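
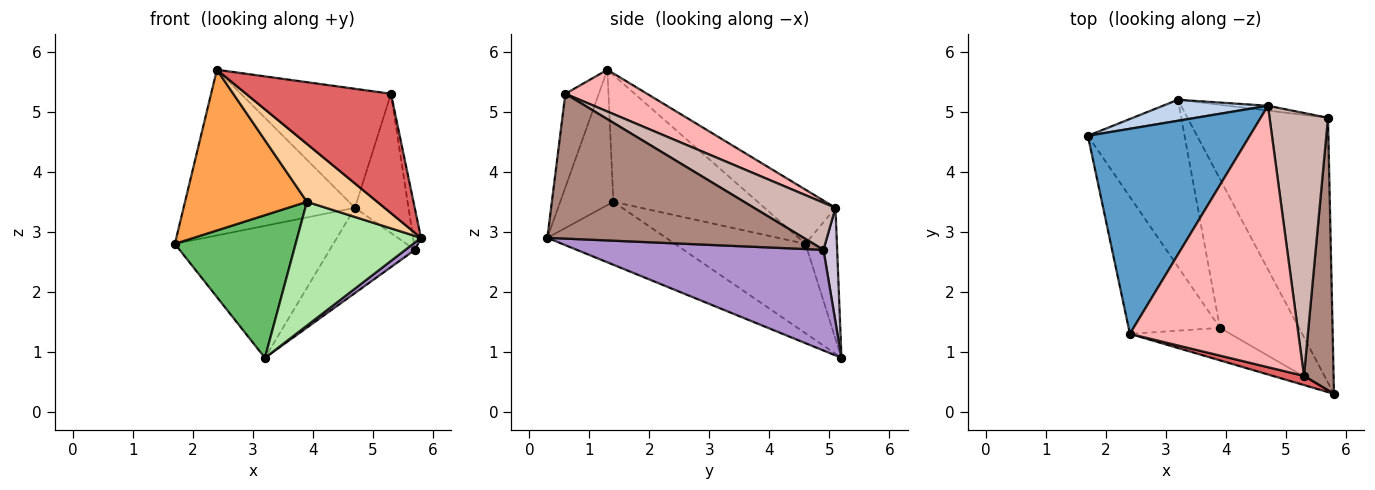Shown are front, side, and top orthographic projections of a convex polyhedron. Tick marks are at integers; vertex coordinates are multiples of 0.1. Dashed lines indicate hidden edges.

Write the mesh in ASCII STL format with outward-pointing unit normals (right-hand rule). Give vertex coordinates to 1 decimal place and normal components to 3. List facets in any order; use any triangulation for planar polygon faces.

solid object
 facet normal -0.252 0.608 0.753
  outer loop
   vertex 4.7 5.1 3.4
   vertex 1.7 4.6 2.8
   vertex 2.4 1.3 5.7
  endloop
 endfacet
 facet normal -0.192 0.969 0.154
  outer loop
   vertex 4.7 5.1 3.4
   vertex 3.2 5.2 0.9
   vertex 1.7 4.6 2.8
  endloop
 endfacet
 facet normal -0.669 -0.566 -0.482
  outer loop
   vertex 3.9 1.4 3.5
   vertex 2.4 1.3 5.7
   vertex 1.7 4.6 2.8
  endloop
 endfacet
 facet normal -0.551 -0.728 -0.408
  outer loop
   vertex 3.9 1.4 3.5
   vertex 5.8 0.3 2.9
   vertex 2.4 1.3 5.7
  endloop
 endfacet
 facet normal -0.575 -0.531 -0.622
  outer loop
   vertex 3.9 1.4 3.5
   vertex 1.7 4.6 2.8
   vertex 3.2 5.2 0.9
  endloop
 endfacet
 facet normal -0.523 -0.545 -0.656
  outer loop
   vertex 3.9 1.4 3.5
   vertex 3.2 5.2 0.9
   vertex 5.8 0.3 2.9
  endloop
 endfacet
 facet normal -0.224 -0.972 0.075
  outer loop
   vertex 5.3 0.6 5.3
   vertex 2.4 1.3 5.7
   vertex 5.8 0.3 2.9
  endloop
 endfacet
 facet normal 0.220 0.404 0.888
  outer loop
   vertex 5.3 0.6 5.3
   vertex 4.7 5.1 3.4
   vertex 2.4 1.3 5.7
  endloop
 endfacet
 facet normal 0.582 -0.023 -0.813
  outer loop
   vertex 5.7 4.9 2.7
   vertex 5.8 0.3 2.9
   vertex 3.2 5.2 0.9
  endloop
 endfacet
 facet normal 0.158 0.986 -0.056
  outer loop
   vertex 5.7 4.9 2.7
   vertex 3.2 5.2 0.9
   vertex 4.7 5.1 3.4
  endloop
 endfacet
 facet normal 0.979 0.030 0.200
  outer loop
   vertex 5.7 4.9 2.7
   vertex 5.3 0.6 5.3
   vertex 5.8 0.3 2.9
  endloop
 endfacet
 facet normal 0.580 0.381 0.720
  outer loop
   vertex 5.7 4.9 2.7
   vertex 4.7 5.1 3.4
   vertex 5.3 0.6 5.3
  endloop
 endfacet
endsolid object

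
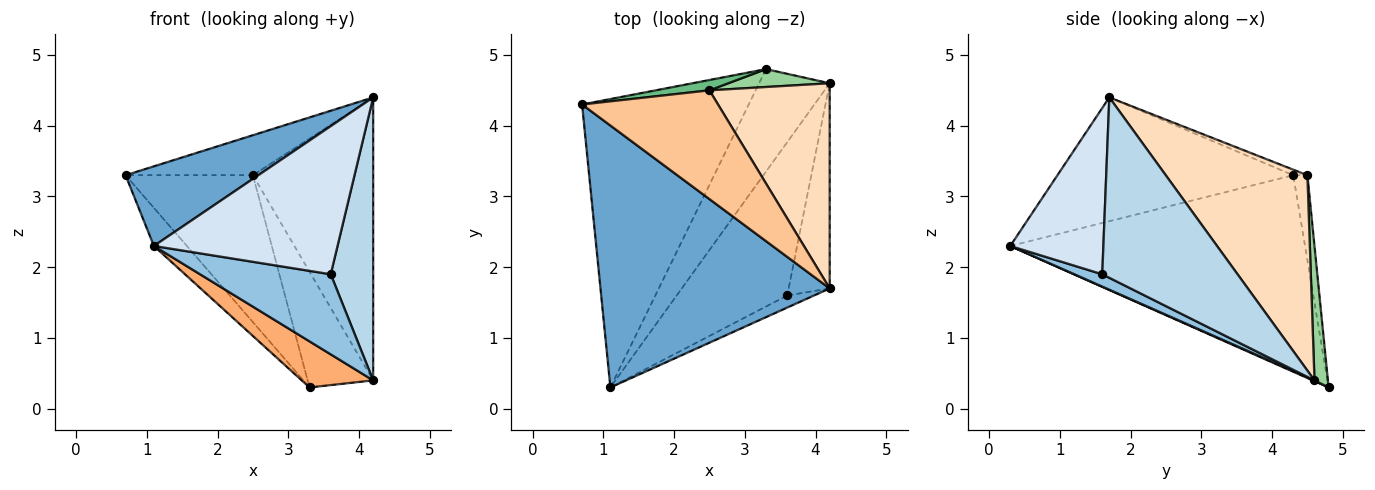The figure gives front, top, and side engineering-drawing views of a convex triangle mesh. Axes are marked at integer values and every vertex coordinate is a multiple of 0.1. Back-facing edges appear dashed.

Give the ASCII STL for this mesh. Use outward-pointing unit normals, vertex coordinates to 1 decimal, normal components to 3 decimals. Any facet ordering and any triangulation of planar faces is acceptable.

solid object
 facet normal -0.459 -0.258 0.850
  outer loop
   vertex 4.2 1.7 4.4
   vertex 0.7 4.3 3.3
   vertex 1.1 0.3 2.3
  endloop
 endfacet
 facet normal 0.098 -0.461 -0.882
  outer loop
   vertex 3.6 1.6 1.9
   vertex 1.1 0.3 2.3
   vertex 4.2 4.6 0.4
  endloop
 endfacet
 facet normal 0.932 -0.293 -0.212
  outer loop
   vertex 3.6 1.6 1.9
   vertex 4.2 4.6 0.4
   vertex 4.2 1.7 4.4
  endloop
 endfacet
 facet normal 0.451 -0.890 -0.073
  outer loop
   vertex 3.6 1.6 1.9
   vertex 4.2 1.7 4.4
   vertex 1.1 0.3 2.3
  endloop
 endfacet
 facet normal -0.760 0.085 -0.644
  outer loop
   vertex 3.3 4.8 0.3
   vertex 1.1 0.3 2.3
   vertex 0.7 4.3 3.3
  endloop
 endfacet
 facet normal 0.010 -0.410 -0.912
  outer loop
   vertex 3.3 4.8 0.3
   vertex 4.2 4.6 0.4
   vertex 1.1 0.3 2.3
  endloop
 endfacet
 facet normal -0.038 0.345 0.938
  outer loop
   vertex 2.5 4.5 3.3
   vertex 0.7 4.3 3.3
   vertex 4.2 1.7 4.4
  endloop
 endfacet
 facet normal 0.690 0.586 0.425
  outer loop
   vertex 2.5 4.5 3.3
   vertex 4.2 1.7 4.4
   vertex 4.2 4.6 0.4
  endloop
 endfacet
 facet normal -0.110 0.991 0.070
  outer loop
   vertex 2.5 4.5 3.3
   vertex 3.3 4.8 0.3
   vertex 0.7 4.3 3.3
  endloop
 endfacet
 facet normal 0.199 0.969 0.150
  outer loop
   vertex 2.5 4.5 3.3
   vertex 4.2 4.6 0.4
   vertex 3.3 4.8 0.3
  endloop
 endfacet
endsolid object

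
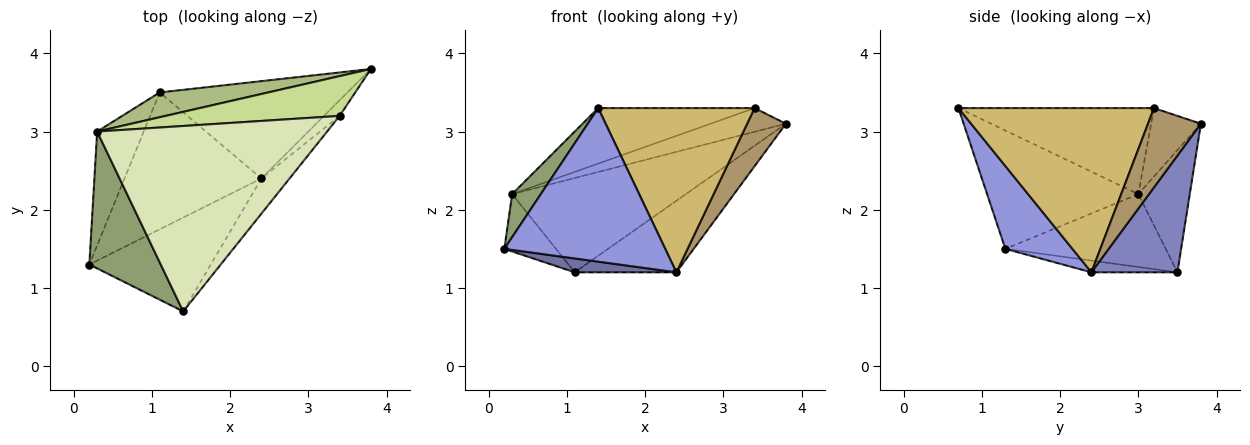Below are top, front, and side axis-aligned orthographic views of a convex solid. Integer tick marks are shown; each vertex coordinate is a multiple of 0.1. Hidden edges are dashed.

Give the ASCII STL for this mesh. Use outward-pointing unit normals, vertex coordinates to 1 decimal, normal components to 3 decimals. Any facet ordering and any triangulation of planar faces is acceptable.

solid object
 facet normal -0.085 -0.100 -0.991
  outer loop
   vertex 2.4 2.4 1.2
   vertex 0.2 1.3 1.5
   vertex 1.1 3.5 1.2
  endloop
 endfacet
 facet normal 0.448 0.530 -0.720
  outer loop
   vertex 2.4 2.4 1.2
   vertex 1.1 3.5 1.2
   vertex 3.8 3.8 3.1
  endloop
 endfacet
 facet normal 0.335 -0.804 -0.491
  outer loop
   vertex 2.4 2.4 1.2
   vertex 1.4 0.7 3.3
   vertex 0.2 1.3 1.5
  endloop
 endfacet
 facet normal -0.813 0.262 -0.520
  outer loop
   vertex 0.3 3.0 2.2
   vertex 1.1 3.5 1.2
   vertex 0.2 1.3 1.5
  endloop
 endfacet
 facet normal -0.845 -0.160 0.510
  outer loop
   vertex 0.3 3.0 2.2
   vertex 0.2 1.3 1.5
   vertex 1.4 0.7 3.3
  endloop
 endfacet
 facet normal -0.275 0.930 0.245
  outer loop
   vertex 0.3 3.0 2.2
   vertex 3.8 3.8 3.1
   vertex 1.1 3.5 1.2
  endloop
 endfacet
 facet normal -0.320 0.485 0.814
  outer loop
   vertex 3.4 3.2 3.3
   vertex 3.8 3.8 3.1
   vertex 0.3 3.0 2.2
  endloop
 endfacet
 facet normal -0.337 0.270 0.902
  outer loop
   vertex 3.4 3.2 3.3
   vertex 0.3 3.0 2.2
   vertex 1.4 0.7 3.3
  endloop
 endfacet
 facet normal 0.797 -0.584 -0.157
  outer loop
   vertex 3.4 3.2 3.3
   vertex 2.4 2.4 1.2
   vertex 3.8 3.8 3.1
  endloop
 endfacet
 facet normal 0.774 -0.619 -0.133
  outer loop
   vertex 3.4 3.2 3.3
   vertex 1.4 0.7 3.3
   vertex 2.4 2.4 1.2
  endloop
 endfacet
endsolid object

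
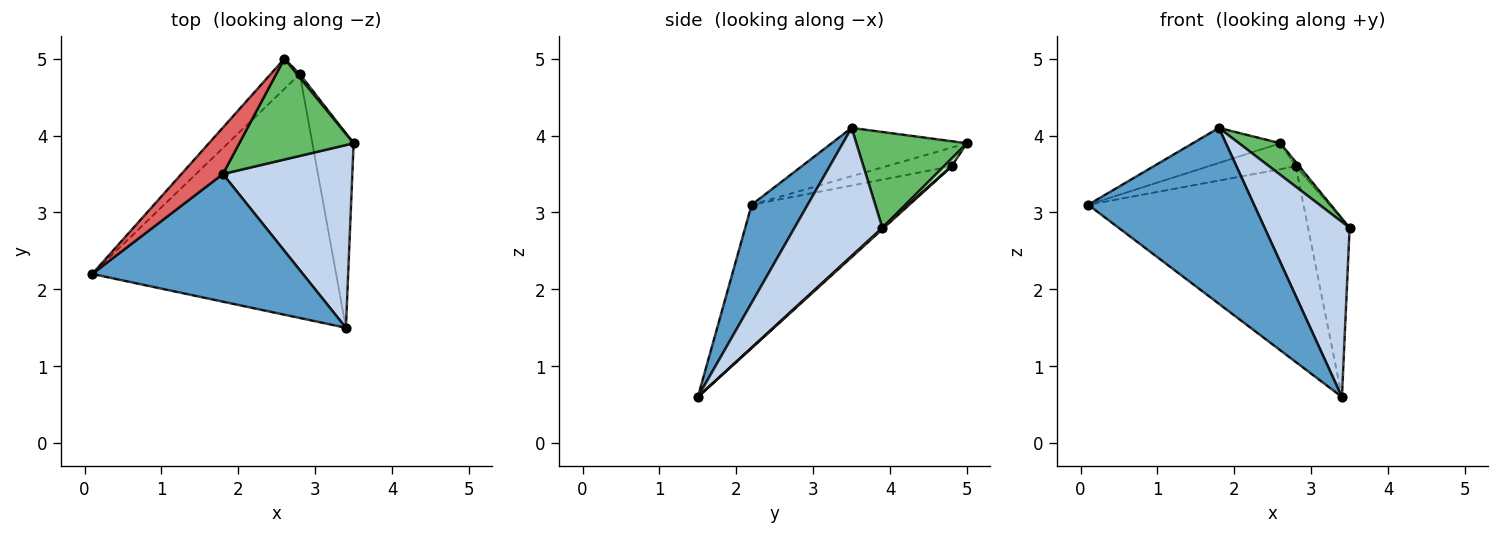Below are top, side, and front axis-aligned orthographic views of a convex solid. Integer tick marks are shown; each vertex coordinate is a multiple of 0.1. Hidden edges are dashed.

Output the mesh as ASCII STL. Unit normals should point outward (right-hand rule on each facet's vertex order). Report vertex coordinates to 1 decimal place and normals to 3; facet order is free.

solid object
 facet normal 0.264 -0.781 0.567
  outer loop
   vertex 1.8 3.5 4.1
   vertex 0.1 2.2 3.1
   vertex 3.4 1.5 0.6
  endloop
 endfacet
 facet normal 0.582 -0.563 0.587
  outer loop
   vertex 1.8 3.5 4.1
   vertex 3.4 1.5 0.6
   vertex 3.5 3.9 2.8
  endloop
 endfacet
 facet normal -0.417 0.569 -0.709
  outer loop
   vertex 2.8 4.8 3.6
   vertex 3.4 1.5 0.6
   vertex 0.1 2.2 3.1
  endloop
 endfacet
 facet normal 0.025 0.675 -0.737
  outer loop
   vertex 2.8 4.8 3.6
   vertex 3.5 3.9 2.8
   vertex 3.4 1.5 0.6
  endloop
 endfacet
 facet normal 0.625 -0.234 0.745
  outer loop
   vertex 2.6 5.0 3.9
   vertex 1.8 3.5 4.1
   vertex 3.5 3.9 2.8
  endloop
 endfacet
 facet normal 0.864 0.393 0.314
  outer loop
   vertex 2.6 5.0 3.9
   vertex 3.5 3.9 2.8
   vertex 2.8 4.8 3.6
  endloop
 endfacet
 facet normal -0.681 0.441 0.584
  outer loop
   vertex 2.6 5.0 3.9
   vertex 0.1 2.2 3.1
   vertex 1.8 3.5 4.1
  endloop
 endfacet
 facet normal -0.438 0.586 -0.682
  outer loop
   vertex 2.6 5.0 3.9
   vertex 2.8 4.8 3.6
   vertex 0.1 2.2 3.1
  endloop
 endfacet
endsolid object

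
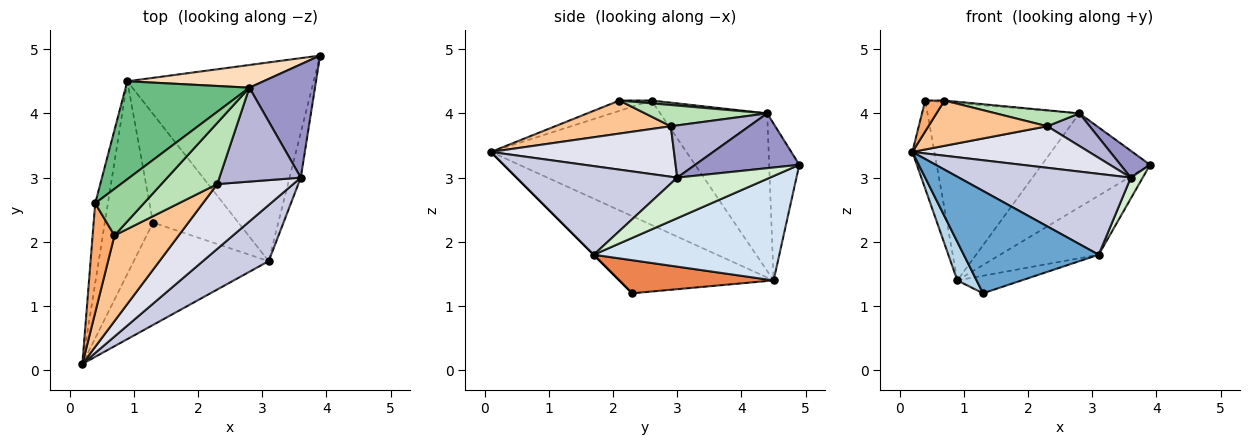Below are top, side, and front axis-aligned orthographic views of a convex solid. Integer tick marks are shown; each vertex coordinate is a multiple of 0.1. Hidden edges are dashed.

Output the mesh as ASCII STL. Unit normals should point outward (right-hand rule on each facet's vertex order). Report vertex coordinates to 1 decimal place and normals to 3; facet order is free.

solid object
 facet normal 0.000 -0.707 -0.707
  outer loop
   vertex 3.1 1.7 1.8
   vertex 0.2 0.1 3.4
   vertex 1.3 2.3 1.2
  endloop
 endfacet
 facet normal -0.989 0.111 -0.101
  outer loop
   vertex 0.9 4.5 1.4
   vertex 0.2 0.1 3.4
   vertex 0.4 2.6 4.2
  endloop
 endfacet
 facet normal -0.843 -0.105 -0.527
  outer loop
   vertex 0.9 4.5 1.4
   vertex 1.3 2.3 1.2
   vertex 0.2 0.1 3.4
  endloop
 endfacet
 facet normal 0.473 0.251 -0.844
  outer loop
   vertex 0.9 4.5 1.4
   vertex 3.9 4.9 3.2
   vertex 3.1 1.7 1.8
  endloop
 endfacet
 facet normal 0.357 0.149 -0.922
  outer loop
   vertex 0.9 4.5 1.4
   vertex 3.1 1.7 1.8
   vertex 1.3 2.3 1.2
  endloop
 endfacet
 facet normal -0.413 -0.248 0.877
  outer loop
   vertex 0.7 2.1 4.2
   vertex 0.4 2.6 4.2
   vertex 0.2 0.1 3.4
  endloop
 endfacet
 facet normal 0.414 -0.425 0.805
  outer loop
   vertex 0.7 2.1 4.2
   vertex 0.2 0.1 3.4
   vertex 2.3 2.9 3.8
  endloop
 endfacet
 facet normal -0.261 0.938 0.227
  outer loop
   vertex 2.8 4.4 4.0
   vertex 3.9 4.9 3.2
   vertex 0.9 4.5 1.4
  endloop
 endfacet
 facet normal -0.525 0.745 0.412
  outer loop
   vertex 2.8 4.4 4.0
   vertex 0.9 4.5 1.4
   vertex 0.4 2.6 4.2
  endloop
 endfacet
 facet normal 0.057 0.034 0.998
  outer loop
   vertex 2.8 4.4 4.0
   vertex 0.4 2.6 4.2
   vertex 0.7 2.1 4.2
  endloop
 endfacet
 facet normal 0.345 -0.236 0.908
  outer loop
   vertex 2.8 4.4 4.0
   vertex 0.7 2.1 4.2
   vertex 2.3 2.9 3.8
  endloop
 endfacet
 facet normal 0.956 -0.123 -0.265
  outer loop
   vertex 3.6 3.0 3.0
   vertex 3.1 1.7 1.8
   vertex 3.9 4.9 3.2
  endloop
 endfacet
 facet normal 0.631 -0.179 0.755
  outer loop
   vertex 3.6 3.0 3.0
   vertex 3.9 4.9 3.2
   vertex 2.8 4.4 4.0
  endloop
 endfacet
 facet normal 0.519 -0.281 0.808
  outer loop
   vertex 3.6 3.0 3.0
   vertex 2.8 4.4 4.0
   vertex 2.3 2.9 3.8
  endloop
 endfacet
 facet normal 0.609 -0.652 0.452
  outer loop
   vertex 3.6 3.0 3.0
   vertex 0.2 0.1 3.4
   vertex 3.1 1.7 1.8
  endloop
 endfacet
 facet normal 0.488 -0.471 0.735
  outer loop
   vertex 3.6 3.0 3.0
   vertex 2.3 2.9 3.8
   vertex 0.2 0.1 3.4
  endloop
 endfacet
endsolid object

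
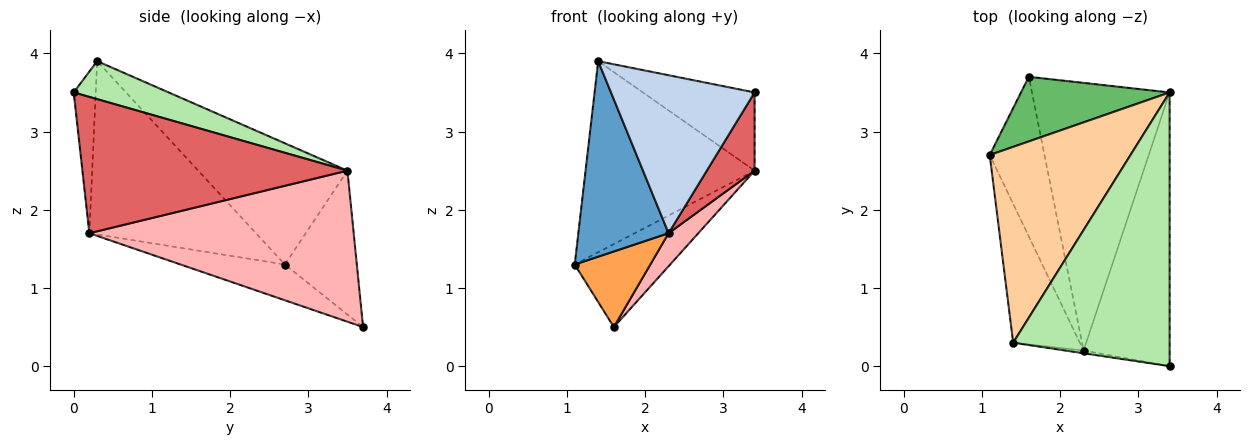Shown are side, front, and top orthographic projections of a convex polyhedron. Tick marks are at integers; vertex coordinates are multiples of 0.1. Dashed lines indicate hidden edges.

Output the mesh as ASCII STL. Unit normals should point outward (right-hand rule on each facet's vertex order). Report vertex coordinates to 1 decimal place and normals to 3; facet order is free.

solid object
 facet normal -0.833 -0.451 -0.320
  outer loop
   vertex 2.3 0.2 1.7
   vertex 1.4 0.3 3.9
   vertex 1.1 2.7 1.3
  endloop
 endfacet
 facet normal -0.152 -0.988 -0.017
  outer loop
   vertex 2.3 0.2 1.7
   vertex 3.4 0.0 3.5
   vertex 1.4 0.3 3.9
  endloop
 endfacet
 facet normal -0.508 -0.369 -0.778
  outer loop
   vertex 2.3 0.2 1.7
   vertex 1.1 2.7 1.3
   vertex 1.6 3.7 0.5
  endloop
 endfacet
 facet normal -0.525 0.595 0.609
  outer loop
   vertex 3.4 3.5 2.5
   vertex 1.1 2.7 1.3
   vertex 1.4 0.3 3.9
  endloop
 endfacet
 facet normal -0.511 0.678 0.528
  outer loop
   vertex 3.4 3.5 2.5
   vertex 1.6 3.7 0.5
   vertex 1.1 2.7 1.3
  endloop
 endfacet
 facet normal 0.227 0.268 0.936
  outer loop
   vertex 3.4 3.5 2.5
   vertex 1.4 0.3 3.9
   vertex 3.4 0.0 3.5
  endloop
 endfacet
 facet normal 0.836 -0.151 -0.528
  outer loop
   vertex 3.4 3.5 2.5
   vertex 3.4 0.0 3.5
   vertex 2.3 0.2 1.7
  endloop
 endfacet
 facet normal 0.737 -0.083 -0.671
  outer loop
   vertex 3.4 3.5 2.5
   vertex 2.3 0.2 1.7
   vertex 1.6 3.7 0.5
  endloop
 endfacet
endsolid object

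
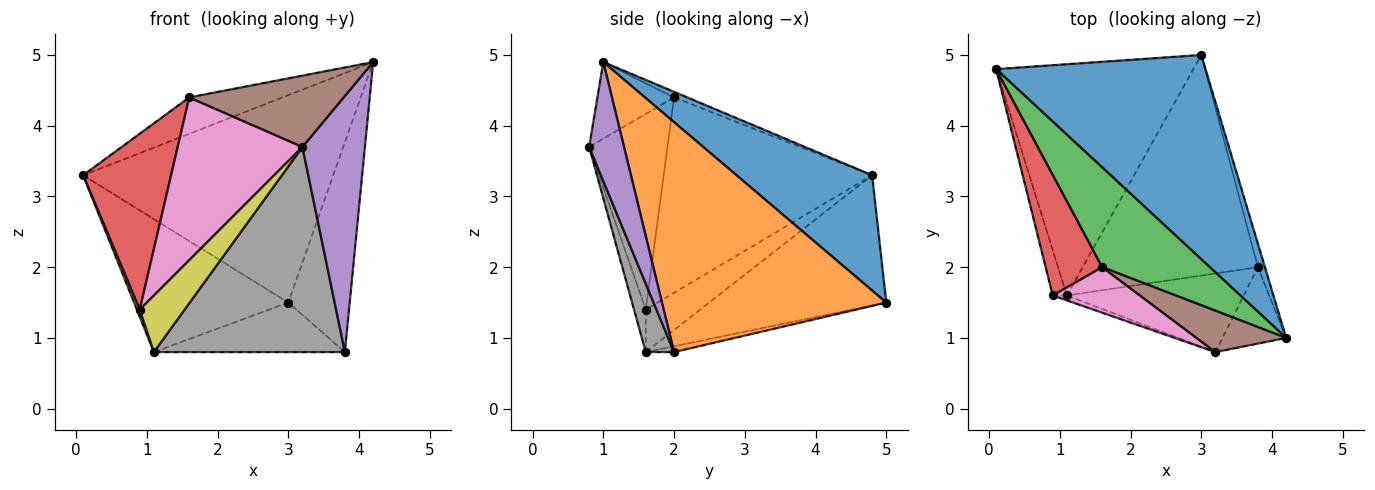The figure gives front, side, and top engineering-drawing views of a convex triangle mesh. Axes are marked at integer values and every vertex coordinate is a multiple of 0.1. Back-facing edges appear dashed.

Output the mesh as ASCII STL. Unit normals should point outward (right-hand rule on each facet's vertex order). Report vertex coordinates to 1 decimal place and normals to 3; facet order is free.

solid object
 facet normal 0.360 0.665 0.655
  outer loop
   vertex 3.0 5.0 1.5
   vertex 0.1 4.8 3.3
   vertex 4.2 1.0 4.9
  endloop
 endfacet
 facet normal 0.964 0.264 -0.030
  outer loop
   vertex 3.8 2.0 0.8
   vertex 3.0 5.0 1.5
   vertex 4.2 1.0 4.9
  endloop
 endfacet
 facet normal -0.049 0.343 0.938
  outer loop
   vertex 1.6 2.0 4.4
   vertex 4.2 1.0 4.9
   vertex 0.1 4.8 3.3
  endloop
 endfacet
 facet normal -0.890 -0.376 0.258
  outer loop
   vertex 1.6 2.0 4.4
   vertex 0.1 4.8 3.3
   vertex 0.9 1.6 1.4
  endloop
 endfacet
 facet normal 0.472 -0.845 -0.252
  outer loop
   vertex 3.2 0.8 3.7
   vertex 3.8 2.0 0.8
   vertex 4.2 1.0 4.9
  endloop
 endfacet
 facet normal -0.394 -0.795 0.461
  outer loop
   vertex 3.2 0.8 3.7
   vertex 4.2 1.0 4.9
   vertex 1.6 2.0 4.4
  endloop
 endfacet
 facet normal -0.517 -0.824 0.231
  outer loop
   vertex 3.2 0.8 3.7
   vertex 1.6 2.0 4.4
   vertex 0.9 1.6 1.4
  endloop
 endfacet
 facet normal 0.137 -0.925 -0.354
  outer loop
   vertex 1.1 1.6 0.8
   vertex 3.8 2.0 0.8
   vertex 3.2 0.8 3.7
  endloop
 endfacet
 facet normal -0.252 -0.964 -0.084
  outer loop
   vertex 1.1 1.6 0.8
   vertex 3.2 0.8 3.7
   vertex 0.9 1.6 1.4
  endloop
 endfacet
 facet normal -0.032 0.219 -0.975
  outer loop
   vertex 1.1 1.6 0.8
   vertex 3.0 5.0 1.5
   vertex 3.8 2.0 0.8
  endloop
 endfacet
 facet normal -0.497 0.433 -0.752
  outer loop
   vertex 1.1 1.6 0.8
   vertex 0.1 4.8 3.3
   vertex 3.0 5.0 1.5
  endloop
 endfacet
 facet normal -0.948 -0.049 -0.316
  outer loop
   vertex 1.1 1.6 0.8
   vertex 0.9 1.6 1.4
   vertex 0.1 4.8 3.3
  endloop
 endfacet
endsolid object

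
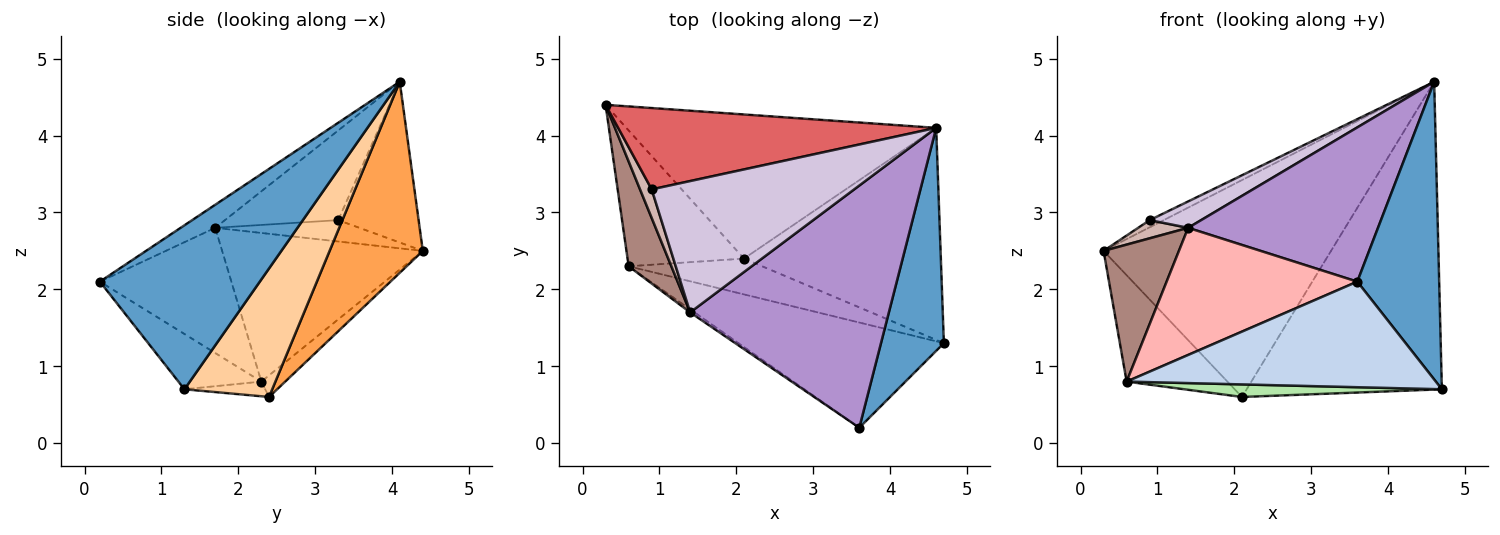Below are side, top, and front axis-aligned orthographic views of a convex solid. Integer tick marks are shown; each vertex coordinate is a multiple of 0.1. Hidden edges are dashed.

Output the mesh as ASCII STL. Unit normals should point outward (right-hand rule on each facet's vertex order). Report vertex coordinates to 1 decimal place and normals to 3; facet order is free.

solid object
 facet normal 0.842 -0.431 0.323
  outer loop
   vertex 3.6 0.2 2.1
   vertex 4.7 1.3 0.7
   vertex 4.6 4.1 4.7
  endloop
 endfacet
 facet normal -0.187 -0.696 -0.693
  outer loop
   vertex 0.6 2.3 0.8
   vertex 4.7 1.3 0.7
   vertex 3.6 0.2 2.1
  endloop
 endfacet
 facet normal 0.323 0.788 -0.524
  outer loop
   vertex 2.1 2.4 0.6
   vertex 0.3 4.4 2.5
   vertex 4.6 4.1 4.7
  endloop
 endfacet
 facet normal 0.347 0.772 -0.532
  outer loop
   vertex 2.1 2.4 0.6
   vertex 4.6 4.1 4.7
   vertex 4.7 1.3 0.7
  endloop
 endfacet
 facet normal -0.145 0.610 -0.779
  outer loop
   vertex 2.1 2.4 0.6
   vertex 0.6 2.3 0.8
   vertex 0.3 4.4 2.5
  endloop
 endfacet
 facet normal -0.103 -0.329 -0.939
  outer loop
   vertex 2.1 2.4 0.6
   vertex 4.7 1.3 0.7
   vertex 0.6 2.3 0.8
  endloop
 endfacet
 facet normal -0.450 0.078 0.890
  outer loop
   vertex 0.9 3.3 2.9
   vertex 4.6 4.1 4.7
   vertex 0.3 4.4 2.5
  endloop
 endfacet
 facet normal -0.568 -0.823 -0.020
  outer loop
   vertex 1.4 1.7 2.8
   vertex 0.6 2.3 0.8
   vertex 3.6 0.2 2.1
  endloop
 endfacet
 facet normal -0.097 -0.535 0.839
  outer loop
   vertex 1.4 1.7 2.8
   vertex 3.6 0.2 2.1
   vertex 4.6 4.1 4.7
  endloop
 endfacet
 facet normal -0.398 -0.181 0.899
  outer loop
   vertex 1.4 1.7 2.8
   vertex 4.6 4.1 4.7
   vertex 0.9 3.3 2.9
  endloop
 endfacet
 facet normal -0.904 -0.339 0.260
  outer loop
   vertex 1.4 1.7 2.8
   vertex 0.3 4.4 2.5
   vertex 0.6 2.3 0.8
  endloop
 endfacet
 facet normal -0.839 -0.291 0.459
  outer loop
   vertex 1.4 1.7 2.8
   vertex 0.9 3.3 2.9
   vertex 0.3 4.4 2.5
  endloop
 endfacet
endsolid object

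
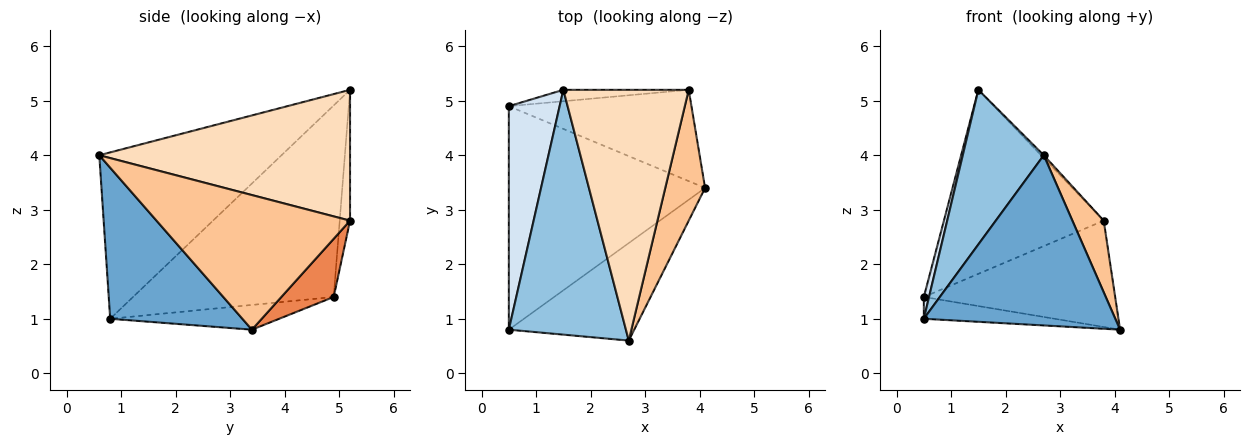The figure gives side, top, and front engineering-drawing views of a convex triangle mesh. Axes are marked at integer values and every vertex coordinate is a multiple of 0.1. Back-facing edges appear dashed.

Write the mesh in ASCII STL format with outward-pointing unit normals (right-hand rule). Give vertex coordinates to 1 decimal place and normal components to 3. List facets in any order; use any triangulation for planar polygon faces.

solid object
 facet normal 0.514 -0.744 -0.426
  outer loop
   vertex 2.7 0.6 4.0
   vertex 0.5 0.8 1.0
   vertex 4.1 3.4 0.8
  endloop
 endfacet
 facet normal -0.769 -0.342 0.541
  outer loop
   vertex 2.7 0.6 4.0
   vertex 1.5 5.2 5.2
   vertex 0.5 0.8 1.0
  endloop
 endfacet
 facet normal -0.124 0.096 -0.988
  outer loop
   vertex 0.5 4.9 1.4
   vertex 4.1 3.4 0.8
   vertex 0.5 0.8 1.0
  endloop
 endfacet
 facet normal -0.966 -0.025 0.256
  outer loop
   vertex 0.5 4.9 1.4
   vertex 0.5 0.8 1.0
   vertex 1.5 5.2 5.2
  endloop
 endfacet
 facet normal 0.203 0.743 -0.638
  outer loop
   vertex 3.8 5.2 2.8
   vertex 4.1 3.4 0.8
   vertex 0.5 4.9 1.4
  endloop
 endfacet
 facet normal -0.064 0.996 -0.062
  outer loop
   vertex 3.8 5.2 2.8
   vertex 0.5 4.9 1.4
   vertex 1.5 5.2 5.2
  endloop
 endfacet
 facet normal 0.948 -0.153 0.280
  outer loop
   vertex 3.8 5.2 2.8
   vertex 2.7 0.6 4.0
   vertex 4.1 3.4 0.8
  endloop
 endfacet
 facet normal 0.722 0.008 0.692
  outer loop
   vertex 3.8 5.2 2.8
   vertex 1.5 5.2 5.2
   vertex 2.7 0.6 4.0
  endloop
 endfacet
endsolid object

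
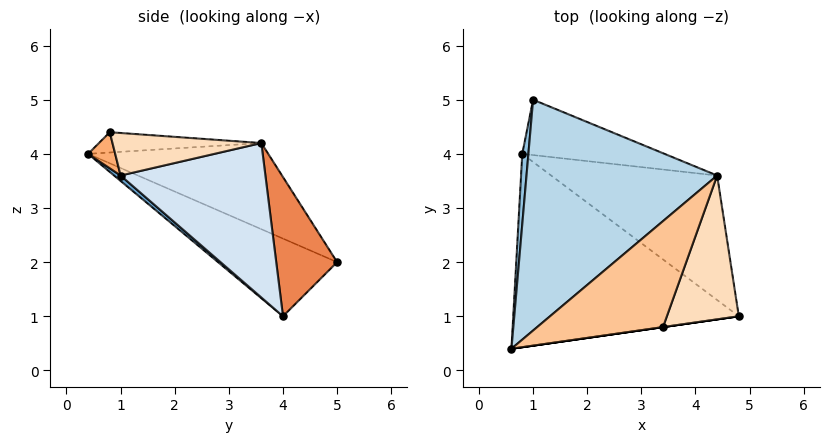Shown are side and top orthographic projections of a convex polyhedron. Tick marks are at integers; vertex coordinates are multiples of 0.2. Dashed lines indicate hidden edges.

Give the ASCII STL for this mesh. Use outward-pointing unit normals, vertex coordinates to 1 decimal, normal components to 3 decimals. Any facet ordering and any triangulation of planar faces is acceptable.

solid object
 facet normal 0.018 -0.641 -0.768
  outer loop
   vertex 0.8 4.0 1.0
   vertex 4.8 1.0 3.6
   vertex 0.6 0.4 4.0
  endloop
 endfacet
 facet normal -0.990 0.120 0.078
  outer loop
   vertex 0.8 4.0 1.0
   vertex 0.6 0.4 4.0
   vertex 1.0 5.0 2.0
  endloop
 endfacet
 facet normal -0.378 0.397 0.837
  outer loop
   vertex 4.4 3.6 4.2
   vertex 1.0 5.0 2.0
   vertex 0.6 0.4 4.0
  endloop
 endfacet
 facet normal 0.657 0.264 -0.706
  outer loop
   vertex 4.4 3.6 4.2
   vertex 4.8 1.0 3.6
   vertex 0.8 4.0 1.0
  endloop
 endfacet
 facet normal 0.606 0.498 -0.620
  outer loop
   vertex 4.4 3.6 4.2
   vertex 0.8 4.0 1.0
   vertex 1.0 5.0 2.0
  endloop
 endfacet
 facet normal 0.141 -0.990 0.000
  outer loop
   vertex 3.4 0.8 4.4
   vertex 0.6 0.4 4.0
   vertex 4.8 1.0 3.6
  endloop
 endfacet
 facet normal -0.158 0.126 0.979
  outer loop
   vertex 3.4 0.8 4.4
   vertex 4.4 3.6 4.2
   vertex 0.6 0.4 4.0
  endloop
 endfacet
 facet normal 0.505 -0.119 0.855
  outer loop
   vertex 3.4 0.8 4.4
   vertex 4.8 1.0 3.6
   vertex 4.4 3.6 4.2
  endloop
 endfacet
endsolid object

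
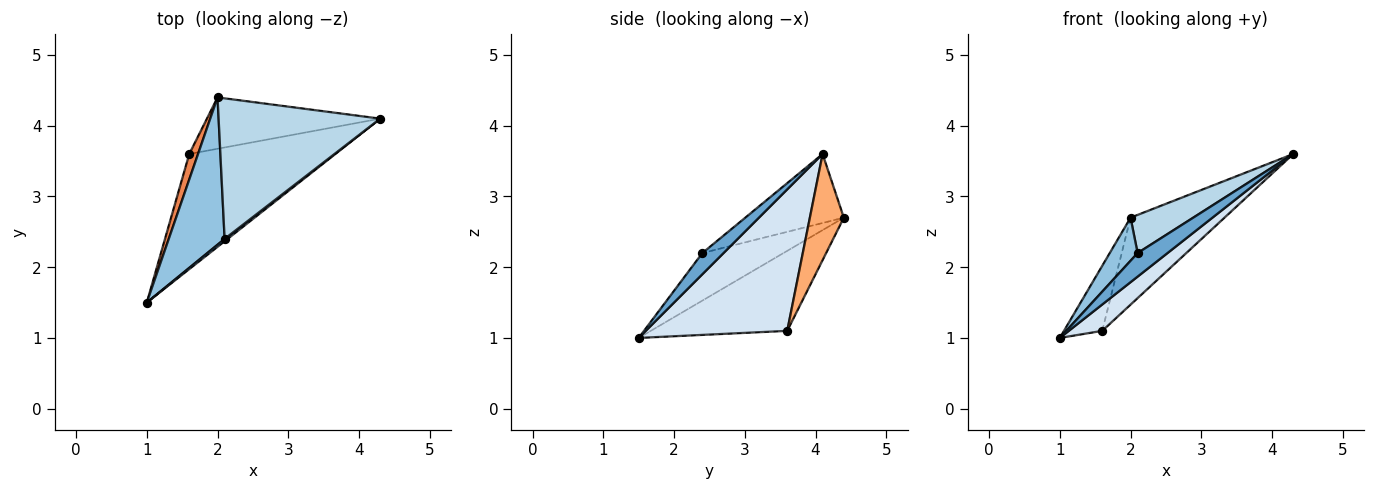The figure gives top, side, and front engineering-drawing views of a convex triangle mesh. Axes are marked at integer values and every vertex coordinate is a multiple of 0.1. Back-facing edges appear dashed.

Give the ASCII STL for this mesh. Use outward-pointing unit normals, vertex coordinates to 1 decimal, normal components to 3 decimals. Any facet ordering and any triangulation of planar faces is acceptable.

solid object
 facet normal 0.577 -0.813 0.081
  outer loop
   vertex 2.1 2.4 2.2
   vertex 1.0 1.5 1.0
   vertex 4.3 4.1 3.6
  endloop
 endfacet
 facet normal -0.633 -0.217 0.743
  outer loop
   vertex 2.1 2.4 2.2
   vertex 2.0 4.4 2.7
   vertex 1.0 1.5 1.0
  endloop
 endfacet
 facet normal -0.381 -0.242 0.892
  outer loop
   vertex 2.1 2.4 2.2
   vertex 4.3 4.1 3.6
   vertex 2.0 4.4 2.7
  endloop
 endfacet
 facet normal 0.686 -0.162 -0.709
  outer loop
   vertex 1.6 3.6 1.1
   vertex 4.3 4.1 3.6
   vertex 1.0 1.5 1.0
  endloop
 endfacet
 facet normal -0.958 0.269 0.105
  outer loop
   vertex 1.6 3.6 1.1
   vertex 1.0 1.5 1.0
   vertex 2.0 4.4 2.7
  endloop
 endfacet
 facet normal 0.297 0.822 -0.485
  outer loop
   vertex 1.6 3.6 1.1
   vertex 2.0 4.4 2.7
   vertex 4.3 4.1 3.6
  endloop
 endfacet
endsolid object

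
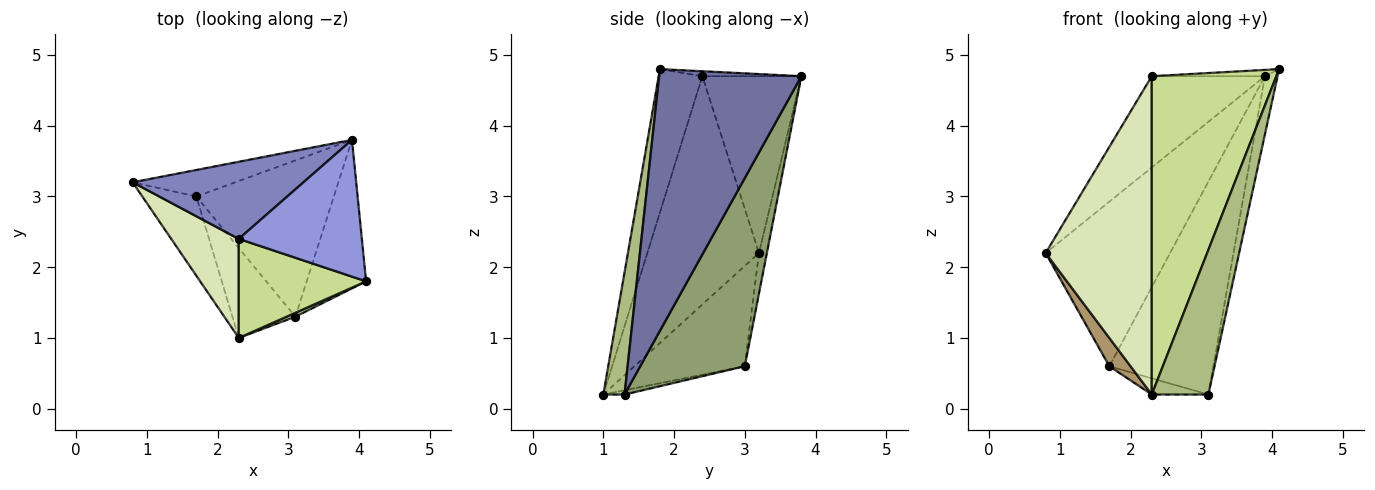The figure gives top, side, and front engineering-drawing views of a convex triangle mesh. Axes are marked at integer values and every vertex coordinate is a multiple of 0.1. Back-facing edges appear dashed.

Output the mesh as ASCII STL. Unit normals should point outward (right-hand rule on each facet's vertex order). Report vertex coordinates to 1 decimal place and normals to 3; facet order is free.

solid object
 facet normal 0.972 0.086 -0.221
  outer loop
   vertex 3.1 1.3 0.2
   vertex 3.9 3.8 4.7
   vertex 4.1 1.8 4.8
  endloop
 endfacet
 facet normal -0.556 0.635 0.537
  outer loop
   vertex 2.3 2.4 4.7
   vertex 3.9 3.8 4.7
   vertex 0.8 3.2 2.2
  endloop
 endfacet
 facet normal -0.040 0.046 0.998
  outer loop
   vertex 2.3 2.4 4.7
   vertex 4.1 1.8 4.8
   vertex 3.9 3.8 4.7
  endloop
 endfacet
 facet normal -0.063 0.985 -0.159
  outer loop
   vertex 1.7 3.0 0.6
   vertex 0.8 3.2 2.2
   vertex 3.9 3.8 4.7
  endloop
 endfacet
 facet normal 0.629 0.626 -0.460
  outer loop
   vertex 1.7 3.0 0.6
   vertex 3.9 3.8 4.7
   vertex 3.1 1.3 0.2
  endloop
 endfacet
 facet normal 0.351 -0.936 0.025
  outer loop
   vertex 2.3 1.0 0.2
   vertex 3.1 1.3 0.2
   vertex 4.1 1.8 4.8
  endloop
 endfacet
 facet normal -0.317 -0.905 0.282
  outer loop
   vertex 2.3 1.0 0.2
   vertex 4.1 1.8 4.8
   vertex 2.3 2.4 4.7
  endloop
 endfacet
 facet normal -0.709 -0.674 0.210
  outer loop
   vertex 2.3 1.0 0.2
   vertex 2.3 2.4 4.7
   vertex 0.8 3.2 2.2
  endloop
 endfacet
 facet normal -0.868 -0.167 -0.467
  outer loop
   vertex 2.3 1.0 0.2
   vertex 0.8 3.2 2.2
   vertex 1.7 3.0 0.6
  endloop
 endfacet
 facet normal -0.066 0.177 -0.982
  outer loop
   vertex 2.3 1.0 0.2
   vertex 1.7 3.0 0.6
   vertex 3.1 1.3 0.2
  endloop
 endfacet
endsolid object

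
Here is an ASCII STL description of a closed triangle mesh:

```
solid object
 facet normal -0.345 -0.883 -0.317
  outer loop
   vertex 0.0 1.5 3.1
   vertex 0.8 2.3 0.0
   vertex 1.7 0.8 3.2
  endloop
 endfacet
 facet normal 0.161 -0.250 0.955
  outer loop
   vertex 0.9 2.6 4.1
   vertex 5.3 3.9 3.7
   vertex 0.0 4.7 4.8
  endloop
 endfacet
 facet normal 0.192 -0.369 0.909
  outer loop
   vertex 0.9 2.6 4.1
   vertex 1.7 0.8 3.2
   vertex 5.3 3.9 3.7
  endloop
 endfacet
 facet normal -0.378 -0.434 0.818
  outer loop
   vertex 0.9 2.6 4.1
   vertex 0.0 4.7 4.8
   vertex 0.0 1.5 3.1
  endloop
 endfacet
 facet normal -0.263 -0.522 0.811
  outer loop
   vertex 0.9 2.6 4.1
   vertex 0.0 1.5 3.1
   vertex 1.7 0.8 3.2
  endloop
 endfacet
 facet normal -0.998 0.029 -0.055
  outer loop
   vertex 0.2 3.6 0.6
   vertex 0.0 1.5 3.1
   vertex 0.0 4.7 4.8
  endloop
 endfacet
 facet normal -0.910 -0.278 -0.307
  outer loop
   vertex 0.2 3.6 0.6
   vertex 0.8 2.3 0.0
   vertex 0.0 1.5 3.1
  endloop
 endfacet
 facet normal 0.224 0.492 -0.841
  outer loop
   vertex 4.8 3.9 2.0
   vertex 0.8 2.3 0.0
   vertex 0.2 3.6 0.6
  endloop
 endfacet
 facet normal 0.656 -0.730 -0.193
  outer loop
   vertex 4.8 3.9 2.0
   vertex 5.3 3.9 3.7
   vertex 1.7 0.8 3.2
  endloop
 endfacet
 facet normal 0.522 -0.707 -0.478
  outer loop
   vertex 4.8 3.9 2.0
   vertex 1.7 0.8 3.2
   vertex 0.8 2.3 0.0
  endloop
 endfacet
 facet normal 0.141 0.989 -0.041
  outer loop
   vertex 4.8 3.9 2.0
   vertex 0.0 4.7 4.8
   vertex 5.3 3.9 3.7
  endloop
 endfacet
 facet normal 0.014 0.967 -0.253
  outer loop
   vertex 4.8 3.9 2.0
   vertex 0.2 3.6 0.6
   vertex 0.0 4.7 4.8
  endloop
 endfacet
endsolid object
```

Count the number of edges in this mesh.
18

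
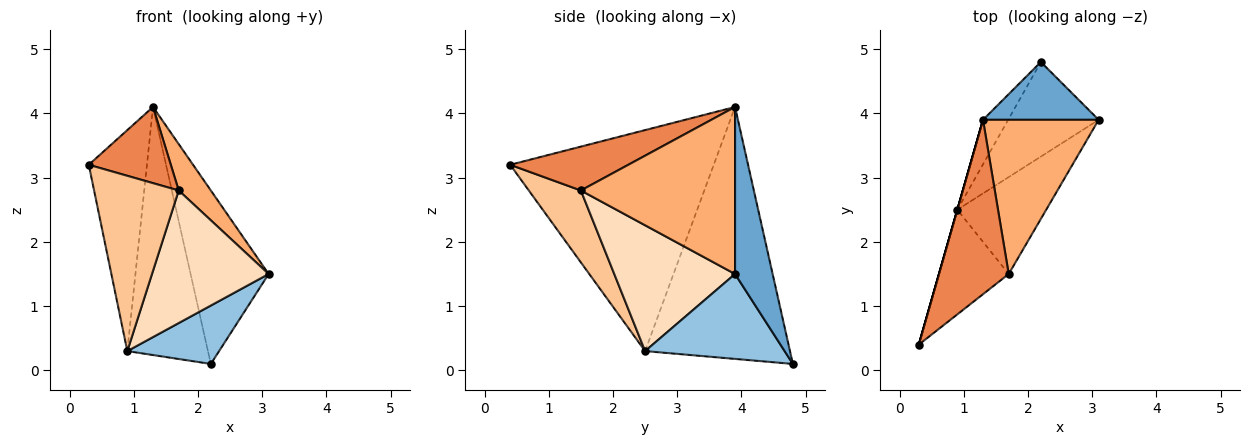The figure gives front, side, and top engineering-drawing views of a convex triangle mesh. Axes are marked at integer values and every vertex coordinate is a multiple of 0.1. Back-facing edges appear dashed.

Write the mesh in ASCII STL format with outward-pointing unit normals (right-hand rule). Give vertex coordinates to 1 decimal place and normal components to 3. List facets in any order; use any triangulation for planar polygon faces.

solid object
 facet normal 0.415 0.863 0.288
  outer loop
   vertex 2.2 4.8 0.1
   vertex 1.3 3.9 4.1
   vertex 3.1 3.9 1.5
  endloop
 endfacet
 facet normal 0.624 -0.410 -0.665
  outer loop
   vertex 0.9 2.5 0.3
   vertex 2.2 4.8 0.1
   vertex 3.1 3.9 1.5
  endloop
 endfacet
 facet normal -0.962 0.275 0.000
  outer loop
   vertex 0.9 2.5 0.3
   vertex 0.3 0.4 3.2
   vertex 1.3 3.9 4.1
  endloop
 endfacet
 facet normal -0.870 0.484 -0.087
  outer loop
   vertex 0.9 2.5 0.3
   vertex 1.3 3.9 4.1
   vertex 2.2 4.8 0.1
  endloop
 endfacet
 facet normal 0.499 -0.347 0.794
  outer loop
   vertex 1.7 1.5 2.8
   vertex 1.3 3.9 4.1
   vertex 0.3 0.4 3.2
  endloop
 endfacet
 facet normal 0.810 -0.169 0.561
  outer loop
   vertex 1.7 1.5 2.8
   vertex 3.1 3.9 1.5
   vertex 1.3 3.9 4.1
  endloop
 endfacet
 facet normal 0.467 -0.759 -0.453
  outer loop
   vertex 1.7 1.5 2.8
   vertex 0.3 0.4 3.2
   vertex 0.9 2.5 0.3
  endloop
 endfacet
 facet normal 0.641 -0.619 -0.453
  outer loop
   vertex 1.7 1.5 2.8
   vertex 0.9 2.5 0.3
   vertex 3.1 3.9 1.5
  endloop
 endfacet
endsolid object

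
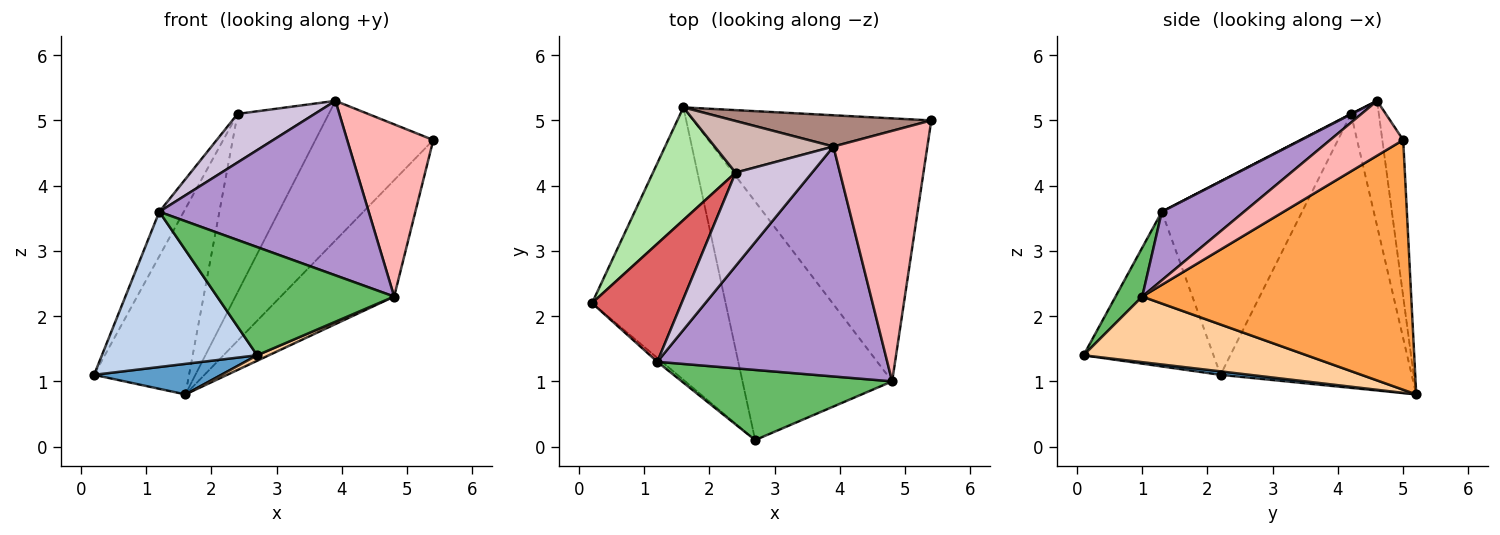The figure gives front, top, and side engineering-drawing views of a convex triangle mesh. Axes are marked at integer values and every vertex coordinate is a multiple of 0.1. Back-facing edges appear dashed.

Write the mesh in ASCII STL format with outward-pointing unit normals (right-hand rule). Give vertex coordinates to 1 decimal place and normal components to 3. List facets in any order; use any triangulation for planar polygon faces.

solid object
 facet normal 0.026 -0.111 -0.993
  outer loop
   vertex 1.6 5.2 0.8
   vertex 2.7 0.1 1.4
   vertex 0.2 2.2 1.1
  endloop
 endfacet
 facet normal -0.642 -0.767 -0.019
  outer loop
   vertex 1.2 1.3 3.6
   vertex 0.2 2.2 1.1
   vertex 2.7 0.1 1.4
  endloop
 endfacet
 facet normal 0.692 0.292 -0.660
  outer loop
   vertex 4.8 1.0 2.3
   vertex 1.6 5.2 0.8
   vertex 5.4 5.0 4.7
  endloop
 endfacet
 facet normal 0.401 -0.021 -0.916
  outer loop
   vertex 4.8 1.0 2.3
   vertex 2.7 0.1 1.4
   vertex 1.6 5.2 0.8
  endloop
 endfacet
 facet normal 0.125 -0.832 0.540
  outer loop
   vertex 4.8 1.0 2.3
   vertex 1.2 1.3 3.6
   vertex 2.7 0.1 1.4
  endloop
 endfacet
 facet normal -0.865 0.430 0.261
  outer loop
   vertex 2.4 4.2 5.1
   vertex 1.6 5.2 0.8
   vertex 0.2 2.2 1.1
  endloop
 endfacet
 facet normal -0.896 0.156 0.415
  outer loop
   vertex 2.4 4.2 5.1
   vertex 0.2 2.2 1.1
   vertex 1.2 1.3 3.6
  endloop
 endfacet
 facet normal 0.433 -0.511 0.743
  outer loop
   vertex 3.9 4.6 5.3
   vertex 4.8 1.0 2.3
   vertex 5.4 5.0 4.7
  endloop
 endfacet
 facet normal 0.231 -0.588 0.775
  outer loop
   vertex 3.9 4.6 5.3
   vertex 1.2 1.3 3.6
   vertex 4.8 1.0 2.3
  endloop
 endfacet
 facet normal 0.005 -0.461 0.887
  outer loop
   vertex 3.9 4.6 5.3
   vertex 2.4 4.2 5.1
   vertex 1.2 1.3 3.6
  endloop
 endfacet
 facet normal -0.170 0.962 0.215
  outer loop
   vertex 3.9 4.6 5.3
   vertex 5.4 5.0 4.7
   vertex 1.6 5.2 0.8
  endloop
 endfacet
 facet normal -0.281 0.922 0.267
  outer loop
   vertex 3.9 4.6 5.3
   vertex 1.6 5.2 0.8
   vertex 2.4 4.2 5.1
  endloop
 endfacet
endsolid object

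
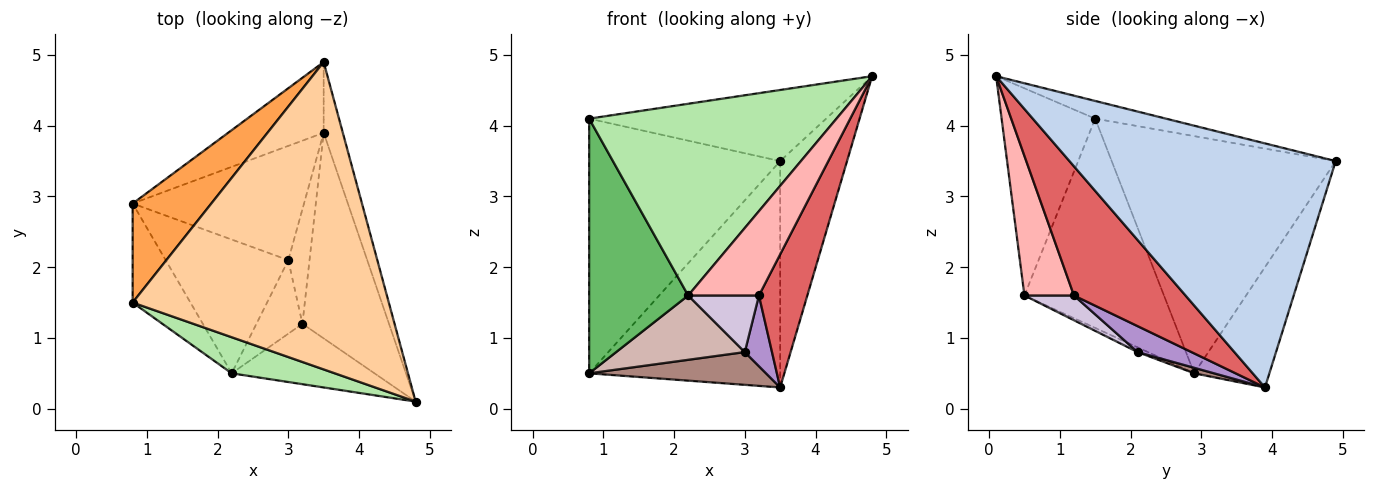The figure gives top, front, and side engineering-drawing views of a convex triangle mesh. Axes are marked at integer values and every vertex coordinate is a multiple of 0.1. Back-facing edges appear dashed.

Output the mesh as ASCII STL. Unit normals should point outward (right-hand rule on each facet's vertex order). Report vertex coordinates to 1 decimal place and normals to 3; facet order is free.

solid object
 facet normal -0.352 0.894 -0.279
  outer loop
   vertex 3.5 3.9 0.3
   vertex 0.8 2.9 0.5
   vertex 3.5 4.9 3.5
  endloop
 endfacet
 facet normal 0.967 0.243 -0.076
  outer loop
   vertex 3.5 3.9 0.3
   vertex 3.5 4.9 3.5
   vertex 4.8 0.1 4.7
  endloop
 endfacet
 facet normal -0.738 0.629 0.245
  outer loop
   vertex 0.8 1.5 4.1
   vertex 3.5 4.9 3.5
   vertex 0.8 2.9 0.5
  endloop
 endfacet
 facet normal -0.067 0.225 0.972
  outer loop
   vertex 0.8 1.5 4.1
   vertex 4.8 0.1 4.7
   vertex 3.5 4.9 3.5
  endloop
 endfacet
 facet normal -0.796 -0.565 -0.220
  outer loop
   vertex 2.2 0.5 1.6
   vertex 0.8 1.5 4.1
   vertex 0.8 2.9 0.5
  endloop
 endfacet
 facet normal -0.348 -0.921 0.173
  outer loop
   vertex 2.2 0.5 1.6
   vertex 4.8 0.1 4.7
   vertex 0.8 1.5 4.1
  endloop
 endfacet
 facet normal 0.782 -0.339 -0.524
  outer loop
   vertex 3.2 1.2 1.6
   vertex 3.5 3.9 0.3
   vertex 4.8 0.1 4.7
  endloop
 endfacet
 facet normal 0.495 -0.707 -0.506
  outer loop
   vertex 3.2 1.2 1.6
   vertex 4.8 0.1 4.7
   vertex 2.2 0.5 1.6
  endloop
 endfacet
 facet normal 0.721 -0.364 -0.590
  outer loop
   vertex 3.0 2.1 0.8
   vertex 3.5 3.9 0.3
   vertex 3.2 1.2 1.6
  endloop
 endfacet
 facet normal 0.393 -0.561 -0.729
  outer loop
   vertex 3.0 2.1 0.8
   vertex 3.2 1.2 1.6
   vertex 2.2 0.5 1.6
  endloop
 endfacet
 facet normal 0.031 -0.275 -0.961
  outer loop
   vertex 3.0 2.1 0.8
   vertex 0.8 2.9 0.5
   vertex 3.5 3.9 0.3
  endloop
 endfacet
 facet normal -0.035 -0.433 -0.901
  outer loop
   vertex 3.0 2.1 0.8
   vertex 2.2 0.5 1.6
   vertex 0.8 2.9 0.5
  endloop
 endfacet
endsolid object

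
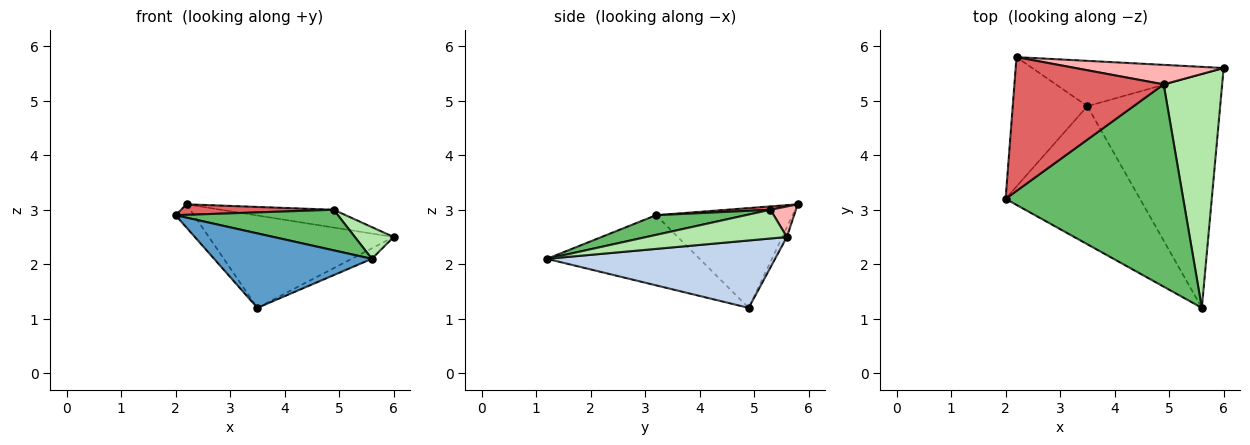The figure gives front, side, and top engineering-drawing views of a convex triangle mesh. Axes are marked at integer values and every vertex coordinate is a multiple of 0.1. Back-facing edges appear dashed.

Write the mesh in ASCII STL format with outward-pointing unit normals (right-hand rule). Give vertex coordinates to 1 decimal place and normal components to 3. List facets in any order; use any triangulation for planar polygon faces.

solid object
 facet normal -0.417 -0.431 -0.800
  outer loop
   vertex 3.5 4.9 1.2
   vertex 5.6 1.2 2.1
   vertex 2.0 3.2 2.9
  endloop
 endfacet
 facet normal 0.452 0.040 -0.891
  outer loop
   vertex 3.5 4.9 1.2
   vertex 6.0 5.6 2.5
   vertex 5.6 1.2 2.1
  endloop
 endfacet
 facet normal -0.796 0.107 -0.595
  outer loop
   vertex 2.2 5.8 3.1
   vertex 3.5 4.9 1.2
   vertex 2.0 3.2 2.9
  endloop
 endfacet
 facet normal -0.022 0.898 -0.440
  outer loop
   vertex 2.2 5.8 3.1
   vertex 6.0 5.6 2.5
   vertex 3.5 4.9 1.2
  endloop
 endfacet
 facet normal 0.108 -0.196 0.975
  outer loop
   vertex 4.9 5.3 3.0
   vertex 2.0 3.2 2.9
   vertex 5.6 1.2 2.1
  endloop
 endfacet
 facet normal 0.438 -0.121 0.891
  outer loop
   vertex 4.9 5.3 3.0
   vertex 5.6 1.2 2.1
   vertex 6.0 5.6 2.5
  endloop
 endfacet
 facet normal 0.022 -0.078 0.997
  outer loop
   vertex 4.9 5.3 3.0
   vertex 2.2 5.8 3.1
   vertex 2.0 3.2 2.9
  endloop
 endfacet
 facet normal 0.150 0.666 0.731
  outer loop
   vertex 4.9 5.3 3.0
   vertex 6.0 5.6 2.5
   vertex 2.2 5.8 3.1
  endloop
 endfacet
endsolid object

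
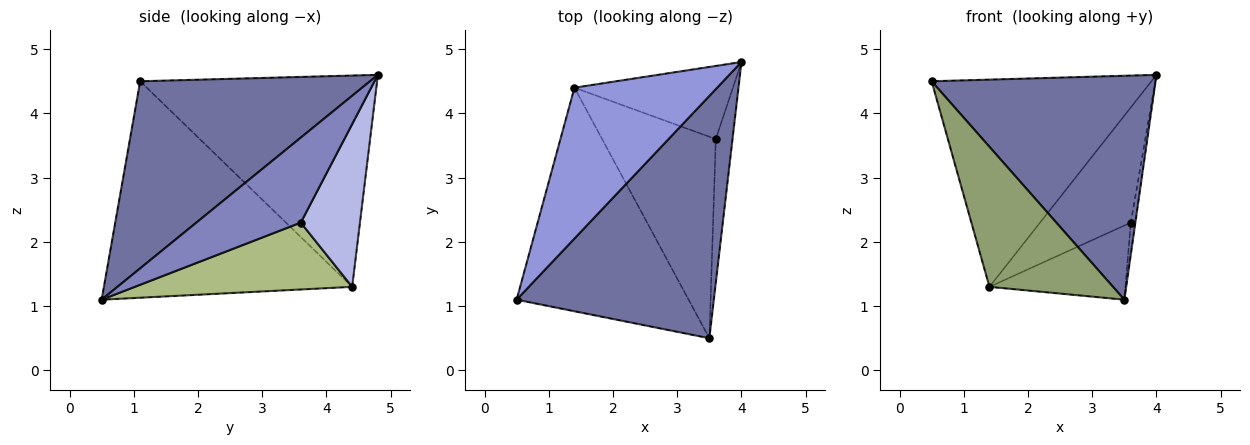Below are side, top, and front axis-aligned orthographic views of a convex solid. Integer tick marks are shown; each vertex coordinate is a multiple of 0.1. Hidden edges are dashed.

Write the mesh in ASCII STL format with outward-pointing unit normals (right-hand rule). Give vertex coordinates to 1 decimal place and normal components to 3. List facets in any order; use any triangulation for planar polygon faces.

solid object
 facet normal 0.572 -0.557 0.603
  outer loop
   vertex 3.5 0.5 1.1
   vertex 4.0 4.8 4.6
   vertex 0.5 1.1 4.5
  endloop
 endfacet
 facet normal 0.980 0.043 -0.193
  outer loop
   vertex 3.6 3.6 2.3
   vertex 4.0 4.8 4.6
   vertex 3.5 0.5 1.1
  endloop
 endfacet
 facet normal -0.657 0.609 0.444
  outer loop
   vertex 1.4 4.4 1.3
   vertex 0.5 1.1 4.5
   vertex 4.0 4.8 4.6
  endloop
 endfacet
 facet normal 0.482 0.739 -0.470
  outer loop
   vertex 1.4 4.4 1.3
   vertex 4.0 4.8 4.6
   vertex 3.6 3.6 2.3
  endloop
 endfacet
 facet normal -0.730 -0.363 -0.580
  outer loop
   vertex 1.4 4.4 1.3
   vertex 3.5 0.5 1.1
   vertex 0.5 1.1 4.5
  endloop
 endfacet
 facet normal 0.483 0.302 -0.822
  outer loop
   vertex 1.4 4.4 1.3
   vertex 3.6 3.6 2.3
   vertex 3.5 0.5 1.1
  endloop
 endfacet
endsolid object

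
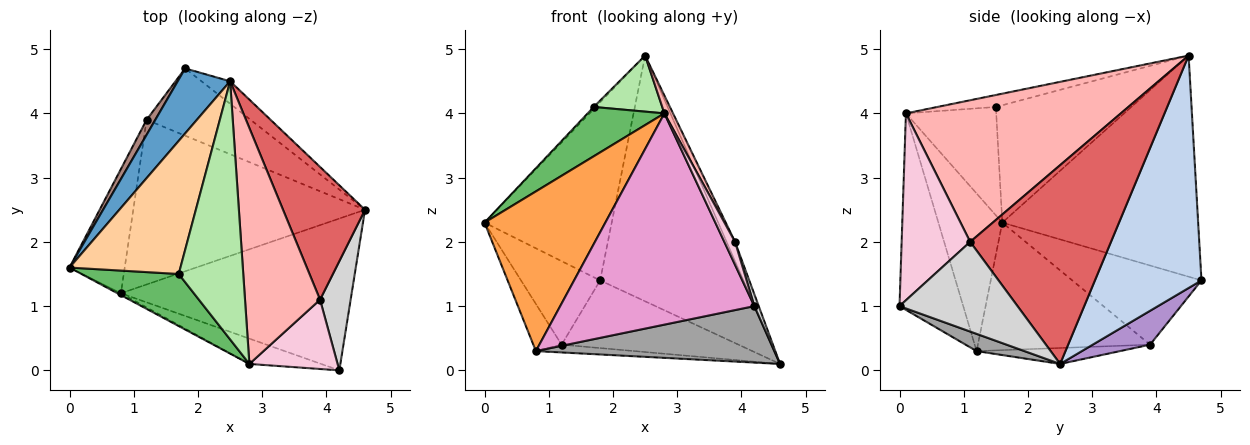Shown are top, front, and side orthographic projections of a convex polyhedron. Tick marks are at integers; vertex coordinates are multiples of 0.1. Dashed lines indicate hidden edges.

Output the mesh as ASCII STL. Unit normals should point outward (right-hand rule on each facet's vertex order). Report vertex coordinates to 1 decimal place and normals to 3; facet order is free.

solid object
 facet normal -0.823 0.534 0.195
  outer loop
   vertex 2.5 4.5 4.9
   vertex 1.8 4.7 1.4
   vertex 0.0 1.6 2.3
  endloop
 endfacet
 facet normal 0.595 0.800 -0.073
  outer loop
   vertex 2.5 4.5 4.9
   vertex 4.6 2.5 0.1
   vertex 1.8 4.7 1.4
  endloop
 endfacet
 facet normal -0.467 -0.884 -0.010
  outer loop
   vertex 0.8 1.2 0.3
   vertex 2.8 0.1 4.0
   vertex 0.0 1.6 2.3
  endloop
 endfacet
 facet normal -0.727 0.011 0.687
  outer loop
   vertex 1.7 1.5 4.1
   vertex 2.5 4.5 4.9
   vertex 0.0 1.6 2.3
  endloop
 endfacet
 facet normal -0.629 -0.535 0.564
  outer loop
   vertex 1.7 1.5 4.1
   vertex 0.0 1.6 2.3
   vertex 2.8 0.1 4.0
  endloop
 endfacet
 facet normal -0.178 -0.209 0.962
  outer loop
   vertex 1.7 1.5 4.1
   vertex 2.8 0.1 4.0
   vertex 2.5 4.5 4.9
  endloop
 endfacet
 facet normal 0.923 0.055 0.381
  outer loop
   vertex 3.9 1.1 2.0
   vertex 4.6 2.5 0.1
   vertex 2.5 4.5 4.9
  endloop
 endfacet
 facet normal 0.883 -0.036 0.468
  outer loop
   vertex 3.9 1.1 2.0
   vertex 2.5 4.5 4.9
   vertex 2.8 0.1 4.0
  endloop
 endfacet
 facet normal 0.224 0.691 -0.687
  outer loop
   vertex 1.2 3.9 0.4
   vertex 1.8 4.7 1.4
   vertex 4.6 2.5 0.1
  endloop
 endfacet
 facet normal -0.069 0.047 -0.997
  outer loop
   vertex 1.2 3.9 0.4
   vertex 4.6 2.5 0.1
   vertex 0.8 1.2 0.3
  endloop
 endfacet
 facet normal -0.849 0.520 0.093
  outer loop
   vertex 1.2 3.9 0.4
   vertex 0.0 1.6 2.3
   vertex 1.8 4.7 1.4
  endloop
 endfacet
 facet normal -0.907 0.149 -0.393
  outer loop
   vertex 1.2 3.9 0.4
   vertex 0.8 1.2 0.3
   vertex 0.0 1.6 2.3
  endloop
 endfacet
 facet normal -0.310 -0.944 -0.113
  outer loop
   vertex 4.2 0.0 1.0
   vertex 2.8 0.1 4.0
   vertex 0.8 1.2 0.3
  endloop
 endfacet
 facet normal 0.895 -0.140 0.423
  outer loop
   vertex 4.2 0.0 1.0
   vertex 3.9 1.1 2.0
   vertex 2.8 0.1 4.0
  endloop
 endfacet
 facet normal 0.070 -0.348 -0.935
  outer loop
   vertex 4.2 0.0 1.0
   vertex 0.8 1.2 0.3
   vertex 4.6 2.5 0.1
  endloop
 endfacet
 facet normal 0.946 -0.035 0.323
  outer loop
   vertex 4.2 0.0 1.0
   vertex 4.6 2.5 0.1
   vertex 3.9 1.1 2.0
  endloop
 endfacet
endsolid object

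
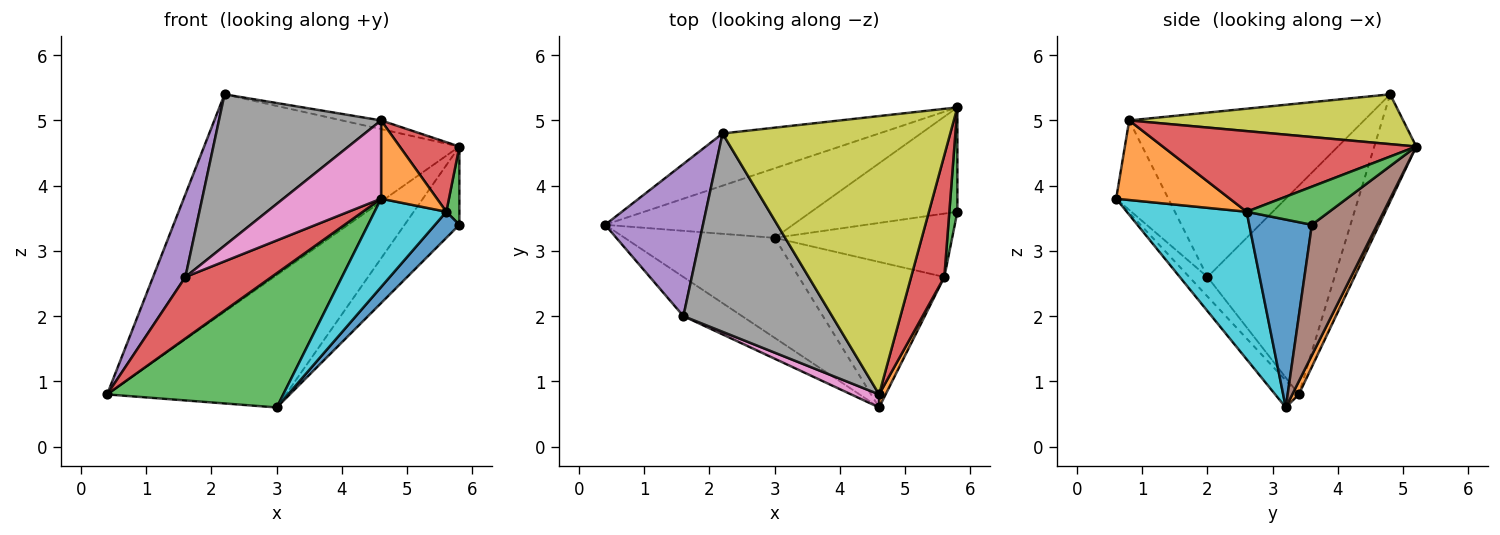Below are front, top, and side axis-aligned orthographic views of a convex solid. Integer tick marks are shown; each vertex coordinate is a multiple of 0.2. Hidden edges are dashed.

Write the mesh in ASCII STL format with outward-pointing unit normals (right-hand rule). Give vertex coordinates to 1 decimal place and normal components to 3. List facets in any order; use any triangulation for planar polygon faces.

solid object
 facet normal -0.158 0.960 -0.230
  outer loop
   vertex 2.2 4.8 5.4
   vertex 5.8 5.2 4.6
   vertex 0.4 3.4 0.8
  endloop
 endfacet
 facet normal 0.032 0.885 -0.465
  outer loop
   vertex 3.0 3.2 0.6
   vertex 0.4 3.4 0.8
   vertex 5.8 5.2 4.6
  endloop
 endfacet
 facet normal -0.107 -0.797 -0.594
  outer loop
   vertex 3.0 3.2 0.6
   vertex 4.6 0.6 3.8
   vertex 0.4 3.4 0.8
  endloop
 endfacet
 facet normal -0.176 -0.830 -0.528
  outer loop
   vertex 1.6 2.0 2.6
   vertex 0.4 3.4 0.8
   vertex 4.6 0.6 3.8
  endloop
 endfacet
 facet normal -0.882 -0.225 0.414
  outer loop
   vertex 1.6 2.0 2.6
   vertex 2.2 4.8 5.4
   vertex 0.4 3.4 0.8
  endloop
 endfacet
 facet normal 0.581 0.488 -0.651
  outer loop
   vertex 5.8 3.6 3.4
   vertex 3.0 3.2 0.6
   vertex 5.8 5.2 4.6
  endloop
 endfacet
 facet normal -0.466 -0.873 0.145
  outer loop
   vertex 4.6 0.8 5.0
   vertex 1.6 2.0 2.6
   vertex 4.6 0.6 3.8
  endloop
 endfacet
 facet normal -0.660 -0.456 0.597
  outer loop
   vertex 4.6 0.8 5.0
   vertex 2.2 4.8 5.4
   vertex 1.6 2.0 2.6
  endloop
 endfacet
 facet normal 0.214 0.031 0.976
  outer loop
   vertex 4.6 0.8 5.0
   vertex 5.8 5.2 4.6
   vertex 2.2 4.8 5.4
  endloop
 endfacet
 facet normal 0.655 -0.392 -0.646
  outer loop
   vertex 5.6 2.6 3.6
   vertex 4.6 0.6 3.8
   vertex 3.0 3.2 0.6
  endloop
 endfacet
 facet normal 0.700 -0.272 -0.661
  outer loop
   vertex 5.6 2.6 3.6
   vertex 3.0 3.2 0.6
   vertex 5.8 3.6 3.4
  endloop
 endfacet
 facet normal 0.895 -0.440 0.073
  outer loop
   vertex 5.6 2.6 3.6
   vertex 4.6 0.8 5.0
   vertex 4.6 0.6 3.8
  endloop
 endfacet
 facet normal 0.967 -0.153 0.204
  outer loop
   vertex 5.6 2.6 3.6
   vertex 5.8 3.6 3.4
   vertex 5.8 5.2 4.6
  endloop
 endfacet
 facet normal 0.904 -0.213 0.372
  outer loop
   vertex 5.6 2.6 3.6
   vertex 5.8 5.2 4.6
   vertex 4.6 0.8 5.0
  endloop
 endfacet
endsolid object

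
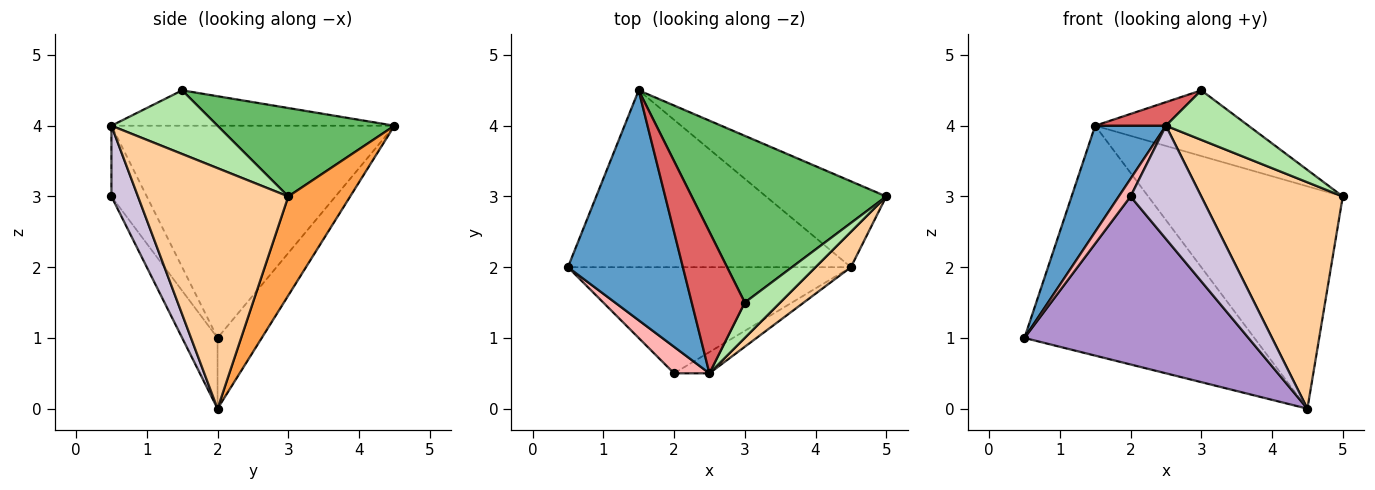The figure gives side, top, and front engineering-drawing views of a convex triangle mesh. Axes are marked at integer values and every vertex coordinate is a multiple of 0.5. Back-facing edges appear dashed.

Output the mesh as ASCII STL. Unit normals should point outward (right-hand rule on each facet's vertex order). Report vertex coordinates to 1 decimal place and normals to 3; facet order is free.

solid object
 facet normal -0.859 -0.215 0.465
  outer loop
   vertex 2.5 0.5 4.0
   vertex 1.5 4.5 4.0
   vertex 0.5 2.0 1.0
  endloop
 endfacet
 facet normal -0.151 0.784 -0.603
  outer loop
   vertex 4.5 2.0 0.0
   vertex 0.5 2.0 1.0
   vertex 1.5 4.5 4.0
  endloop
 endfacet
 facet normal 0.285 0.894 -0.346
  outer loop
   vertex 4.5 2.0 0.0
   vertex 1.5 4.5 4.0
   vertex 5.0 3.0 3.0
  endloop
 endfacet
 facet normal 0.724 -0.681 0.106
  outer loop
   vertex 4.5 2.0 0.0
   vertex 5.0 3.0 3.0
   vertex 2.5 0.5 4.0
  endloop
 endfacet
 facet normal 0.390 0.338 0.857
  outer loop
   vertex 3.0 1.5 4.5
   vertex 5.0 3.0 3.0
   vertex 1.5 4.5 4.0
  endloop
 endfacet
 facet normal 0.723 -0.562 0.402
  outer loop
   vertex 3.0 1.5 4.5
   vertex 2.5 0.5 4.0
   vertex 5.0 3.0 3.0
  endloop
 endfacet
 facet normal -0.549 -0.137 0.824
  outer loop
   vertex 3.0 1.5 4.5
   vertex 1.5 4.5 4.0
   vertex 2.5 0.5 4.0
  endloop
 endfacet
 facet normal -0.857 -0.286 0.429
  outer loop
   vertex 2.0 0.5 3.0
   vertex 2.5 0.5 4.0
   vertex 0.5 2.0 1.0
  endloop
 endfacet
 facet normal -0.132 -0.838 -0.529
  outer loop
   vertex 2.0 0.5 3.0
   vertex 0.5 2.0 1.0
   vertex 4.5 2.0 0.0
  endloop
 endfacet
 facet normal 0.346 -0.922 -0.173
  outer loop
   vertex 2.0 0.5 3.0
   vertex 4.5 2.0 0.0
   vertex 2.5 0.5 4.0
  endloop
 endfacet
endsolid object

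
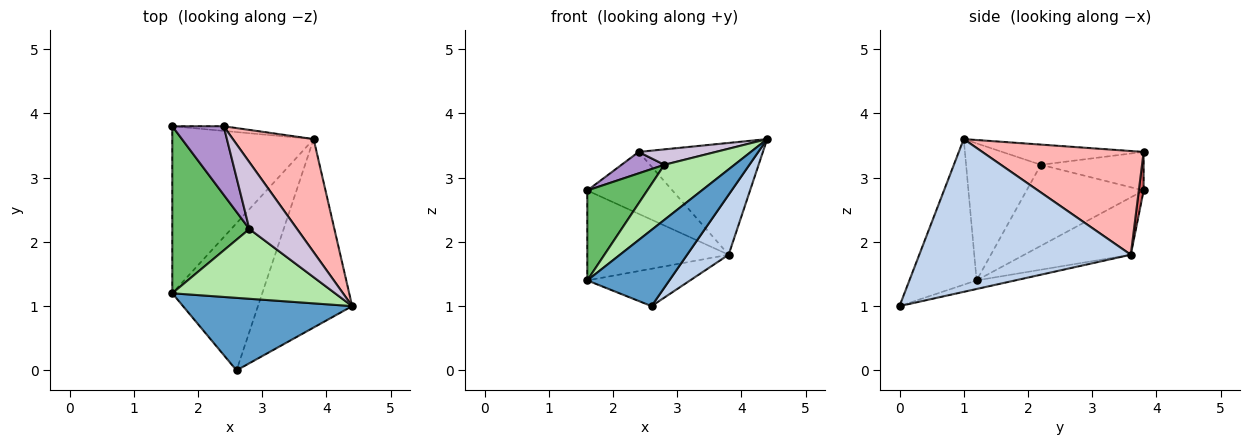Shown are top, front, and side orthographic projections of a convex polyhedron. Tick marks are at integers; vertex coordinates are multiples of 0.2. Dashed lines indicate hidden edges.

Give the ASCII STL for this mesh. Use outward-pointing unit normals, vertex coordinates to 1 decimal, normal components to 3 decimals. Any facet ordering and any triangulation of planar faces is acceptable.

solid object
 facet normal -0.510 -0.623 0.593
  outer loop
   vertex 1.6 1.2 1.4
   vertex 2.6 0.0 1.0
   vertex 4.4 1.0 3.6
  endloop
 endfacet
 facet normal 0.839 -0.165 -0.518
  outer loop
   vertex 3.8 3.6 1.8
   vertex 4.4 1.0 3.6
   vertex 2.6 0.0 1.0
  endloop
 endfacet
 facet normal -0.336 0.446 -0.829
  outer loop
   vertex 3.8 3.6 1.8
   vertex 1.6 1.2 1.4
   vertex 1.6 3.8 2.8
  endloop
 endfacet
 facet normal -0.092 0.245 -0.965
  outer loop
   vertex 3.8 3.6 1.8
   vertex 2.6 0.0 1.0
   vertex 1.6 1.2 1.4
  endloop
 endfacet
 facet normal -0.679 -0.348 0.646
  outer loop
   vertex 2.8 2.2 3.2
   vertex 1.6 3.8 2.8
   vertex 1.6 1.2 1.4
  endloop
 endfacet
 facet normal -0.551 -0.517 0.655
  outer loop
   vertex 2.8 2.2 3.2
   vertex 1.6 1.2 1.4
   vertex 4.4 1.0 3.6
  endloop
 endfacet
 facet normal 0.056 0.996 -0.075
  outer loop
   vertex 2.4 3.8 3.4
   vertex 3.8 3.6 1.8
   vertex 1.6 3.8 2.8
  endloop
 endfacet
 facet normal 0.674 0.519 0.525
  outer loop
   vertex 2.4 3.8 3.4
   vertex 4.4 1.0 3.6
   vertex 3.8 3.6 1.8
  endloop
 endfacet
 facet normal -0.582 -0.243 0.776
  outer loop
   vertex 2.4 3.8 3.4
   vertex 1.6 3.8 2.8
   vertex 2.8 2.2 3.2
  endloop
 endfacet
 facet normal -0.381 -0.208 0.901
  outer loop
   vertex 2.4 3.8 3.4
   vertex 2.8 2.2 3.2
   vertex 4.4 1.0 3.6
  endloop
 endfacet
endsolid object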